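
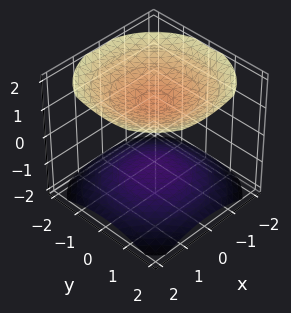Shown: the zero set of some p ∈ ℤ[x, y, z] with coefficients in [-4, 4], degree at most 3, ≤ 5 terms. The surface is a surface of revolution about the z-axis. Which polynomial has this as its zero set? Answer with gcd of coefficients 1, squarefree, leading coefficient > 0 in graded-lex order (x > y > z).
(a) The picture has 2 separate pieces.
(b) deg p = 2.
(c) Symmetry: every cross-section ⟂ z is a circle, so x, y appear only via x² + y².
(d) Checking where it meets the axes: no y-intercept at any integer in the box; it misses every integer gridline on the x-axis.
(e) Solving for integer coefficients yields p as stated.

x^2 + y^2 - 2*z^2 + 3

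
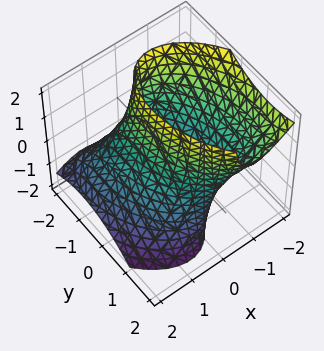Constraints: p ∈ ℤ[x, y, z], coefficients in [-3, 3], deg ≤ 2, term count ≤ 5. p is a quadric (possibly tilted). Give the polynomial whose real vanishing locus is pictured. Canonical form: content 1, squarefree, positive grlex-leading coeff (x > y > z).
First, deg p = 2. A generic line meets the surface in up to 2 points.
Next, checking where it meets the axes: among the integer gridlines, it crosses the x-axis at x ∈ {-1, 1}; no z-intercept at any integer in the box.
Finally, the integer polynomial consistent with all of this is the stated p.

2*x^2 + x*y + 2*x*z + y^2 - 2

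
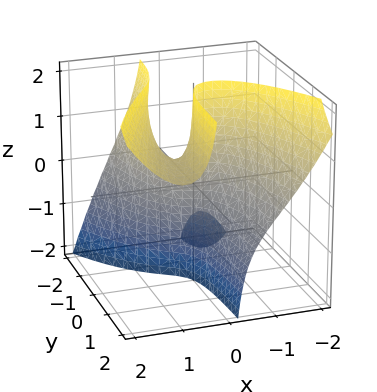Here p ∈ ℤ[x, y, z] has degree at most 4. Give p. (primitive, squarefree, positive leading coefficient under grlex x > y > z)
3*x^3 - 3*x*y*z - 2*x*z + 2*y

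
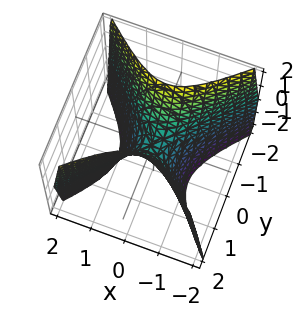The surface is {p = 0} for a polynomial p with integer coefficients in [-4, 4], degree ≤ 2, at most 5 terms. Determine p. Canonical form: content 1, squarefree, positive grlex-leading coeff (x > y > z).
First, deg p = 2. A hyperbolic paraboloid; a quadric.
Then, symmetries: the x ↦ −x reflection is a symmetry, so x appears only in even powers; it's symmetric under y → −y, forcing even powers of y.
Next, observable constraints: it meets the z-axis at z = 0 (among the integer gridlines); one y-axis crossing is at y = 0; one x-axis crossing is at x = 0.
Finally, the integer polynomial consistent with all of this is the stated p.

2*x^2 - 2*y^2 + z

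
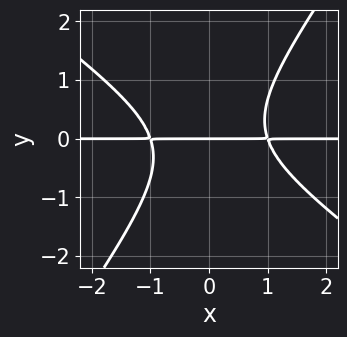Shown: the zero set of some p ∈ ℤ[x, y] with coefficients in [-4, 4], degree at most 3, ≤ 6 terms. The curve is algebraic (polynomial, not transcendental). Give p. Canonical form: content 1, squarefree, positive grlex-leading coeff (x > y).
(a) Degree: a generic line meets the curve in up to 3 points, so deg p = 3.
(b) Observable constraints: every point of the x-axis in the box is on the curve; one y-axis crossing is at y = 0.
(c) Fitting integer coefficients to these (and the overall shape) gives p.

3*x^2*y + 2*x*y^2 - 3*y^3 - 3*y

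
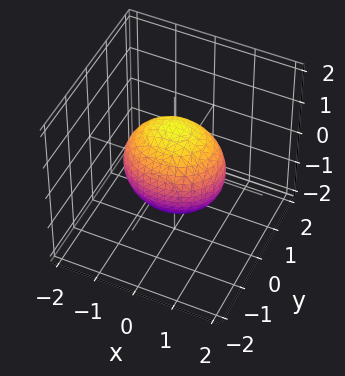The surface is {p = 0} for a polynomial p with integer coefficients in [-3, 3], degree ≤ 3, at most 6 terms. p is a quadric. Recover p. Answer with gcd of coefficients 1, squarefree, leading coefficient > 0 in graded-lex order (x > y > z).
2*x^2 + 3*y^2 + 2*z^2 - 3

(a) Degree: a closed, bounded, convex surface; a quadric, so deg p = 2.
(b) Symmetries: mirror symmetry y ↦ −y ⇒ only even powers of y; mirror symmetry x ↦ −x ⇒ only even powers of x; it's symmetric under z → −z, forcing even powers of z.
(c) Checking where it meets the axes: among the integer gridlines, it crosses the y-axis at y ∈ {-1, 1}.
(d) Together with the visible shape, these determine p as stated.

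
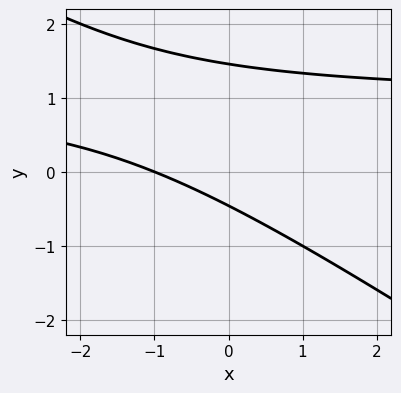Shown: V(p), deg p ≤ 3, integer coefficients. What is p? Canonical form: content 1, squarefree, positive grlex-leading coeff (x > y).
2*x*y + 3*y^2 - 2*x - 3*y - 2

First, degree: the shape is more complex than any degree-1 curve, so deg p = 2.
Next, observable constraints: it meets the x-axis at x = -1 (among the integer gridlines).
Finally, together with the visible shape, these determine p as stated.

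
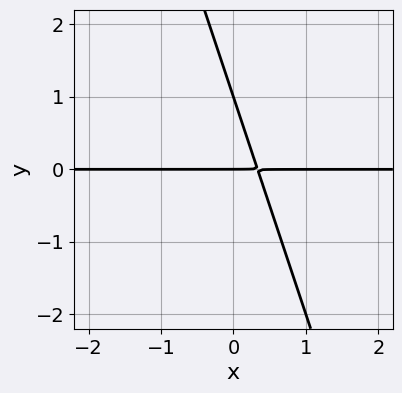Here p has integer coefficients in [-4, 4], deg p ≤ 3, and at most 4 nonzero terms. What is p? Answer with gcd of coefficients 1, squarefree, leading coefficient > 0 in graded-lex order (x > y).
3*x*y + y^2 - y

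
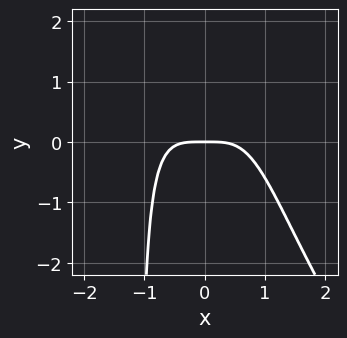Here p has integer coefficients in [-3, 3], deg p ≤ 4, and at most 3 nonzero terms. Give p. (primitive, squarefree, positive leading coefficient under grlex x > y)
(a) Degree: no degree-3 curve has this shape, so deg p = 4.
(b) From the visible intercepts: it crosses the y-axis at the gridline y = 0; it crosses the x-axis at the gridline x = 0.
(c) Putting this together gives p.

3*x^4 + 2*x^3*y + 3*y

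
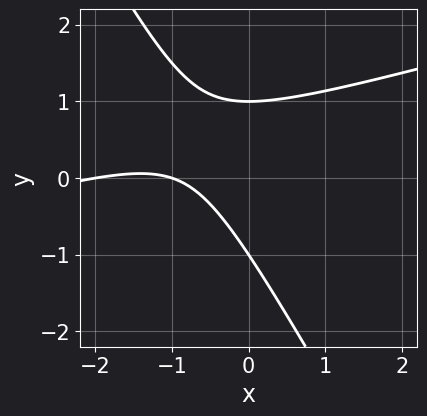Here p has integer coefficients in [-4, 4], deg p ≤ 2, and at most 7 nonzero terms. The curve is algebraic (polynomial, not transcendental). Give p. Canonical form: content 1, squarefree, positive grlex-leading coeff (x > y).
(a) Degree: a generic line meets the curve in up to 2 points, so deg p = 2.
(b) Against the integer gridlines: the x-axis gridline crossings are at x ∈ {-2, -1}; the y-axis gridline crossings are at y ∈ {-1, 1}.
(c) Fitting integer coefficients to these (and the overall shape) gives p.

x^2 - 3*x*y - 2*y^2 + 3*x + 2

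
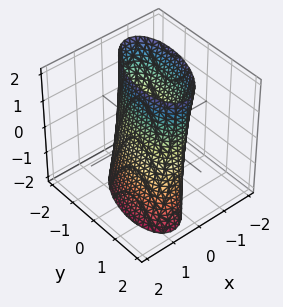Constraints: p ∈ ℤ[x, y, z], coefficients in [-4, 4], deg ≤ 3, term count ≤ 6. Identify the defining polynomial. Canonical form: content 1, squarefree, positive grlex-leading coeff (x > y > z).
3*x^2 - x*y + x*z + y^2 - 2

First, deg p = 2.
Next, observable constraints: no z-intercept at any integer in the box.
Finally, assembling these constraints gives the stated polynomial.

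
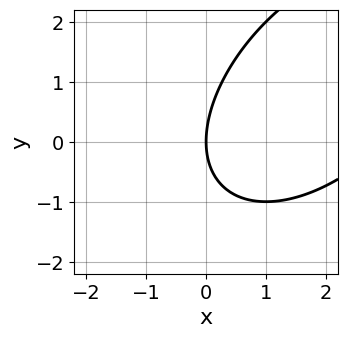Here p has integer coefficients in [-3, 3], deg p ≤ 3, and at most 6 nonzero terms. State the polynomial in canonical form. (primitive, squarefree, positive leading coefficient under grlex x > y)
x^2 - x*y + y^2 - 3*x

(a) The degree is 2 — the shape is more complex than any degree-1 curve.
(b) From the axis intercepts and sections: it meets the y-axis at y = 0 (among the integer gridlines); one x-axis crossing is at x = 0.
(c) Putting this together gives p.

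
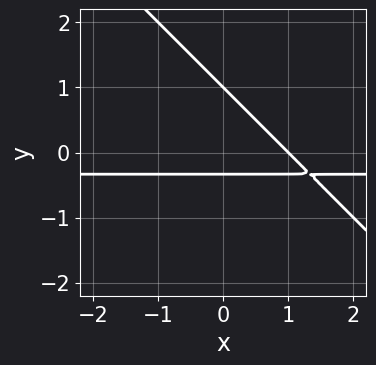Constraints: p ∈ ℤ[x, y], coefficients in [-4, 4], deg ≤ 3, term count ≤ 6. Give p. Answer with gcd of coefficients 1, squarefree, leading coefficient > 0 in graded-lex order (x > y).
3*x*y + 3*y^2 + x - 2*y - 1

Degree: no degree-1 curve has this shape, so deg p = 2.
From the axis intercepts and sections: one x-axis crossing is at x = 1; it crosses the y-axis at the gridline y = 1.
Together with the visible shape, these determine p as stated.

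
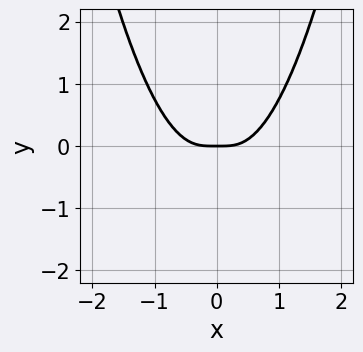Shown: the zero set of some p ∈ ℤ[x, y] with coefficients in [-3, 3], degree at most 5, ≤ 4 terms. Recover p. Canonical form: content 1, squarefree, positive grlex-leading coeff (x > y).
3*x^4 - 3*x^2*y - y

1. Degree: a generic line meets the curve in up to 4 points, so deg p = 4.
2. Symmetries: mirror symmetry x ↦ −x ⇒ only even powers of x.
3. Against the integer gridlines: one x-axis crossing is at x = 0; it crosses the y-axis at the gridline y = 0.
4. Putting this together gives p.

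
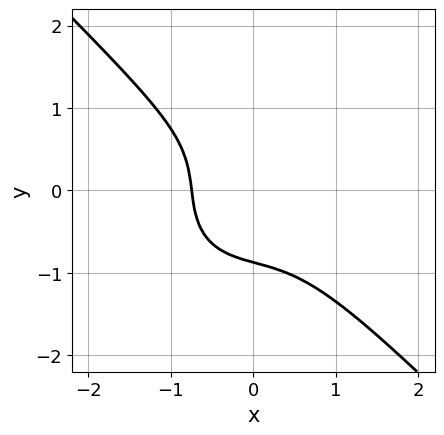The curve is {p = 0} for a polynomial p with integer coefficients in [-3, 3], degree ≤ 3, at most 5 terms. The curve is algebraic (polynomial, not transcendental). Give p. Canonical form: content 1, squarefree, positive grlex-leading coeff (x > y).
3*x^3 + 3*y^3 - x*y + x + 2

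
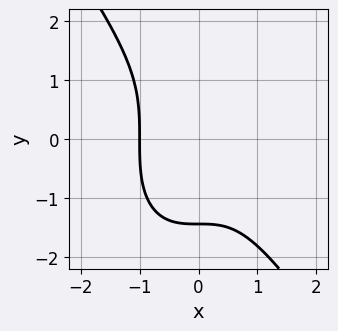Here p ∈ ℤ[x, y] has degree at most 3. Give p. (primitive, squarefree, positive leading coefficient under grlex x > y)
First, deg p = 3. No degree-2 curve has this shape.
Then, from the visible intercepts: it meets the x-axis at x = -1 (among the integer gridlines).
Finally, solving for integer coefficients yields p as stated.

3*x^3 + y^3 + 3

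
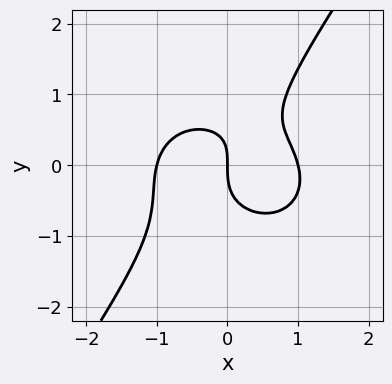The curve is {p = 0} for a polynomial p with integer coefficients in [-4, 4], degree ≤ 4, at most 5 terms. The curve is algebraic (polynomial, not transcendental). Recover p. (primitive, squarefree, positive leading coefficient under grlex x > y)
2*x^3 + 2*x*y^2 - 2*y^3 + x*y - 2*x

1. deg p = 3. A generic line meets the curve in up to 3 points.
2. Reading off the gridlines: it crosses the y-axis at the gridline y = 0; the x-axis gridline crossings are at x ∈ {-1, 0, 1}.
3. Matching integer coefficients to the picture gives p.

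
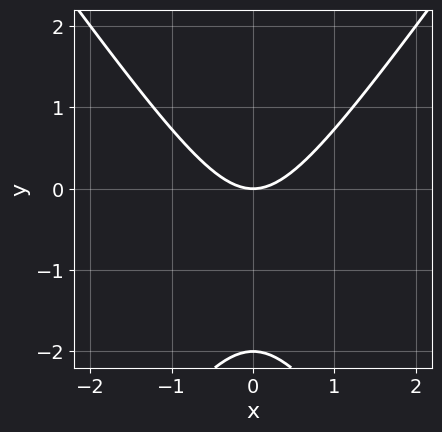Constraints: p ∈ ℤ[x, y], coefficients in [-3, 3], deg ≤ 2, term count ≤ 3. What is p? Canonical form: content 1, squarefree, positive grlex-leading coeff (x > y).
Degree: the shape is more complex than any degree-1 curve, so deg p = 2.
Symmetries: it's symmetric under x → −x, forcing even powers of x.
Reading off the gridlines: it crosses the x-axis at the gridline x = 0; among the integer gridlines, it crosses the y-axis at y ∈ {-2, 0}.
The integer polynomial consistent with all of this is the stated p.

2*x^2 - y^2 - 2*y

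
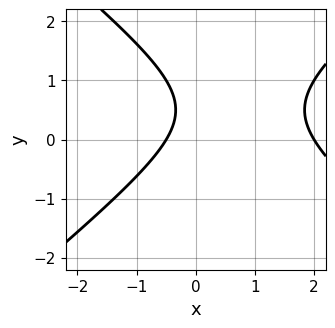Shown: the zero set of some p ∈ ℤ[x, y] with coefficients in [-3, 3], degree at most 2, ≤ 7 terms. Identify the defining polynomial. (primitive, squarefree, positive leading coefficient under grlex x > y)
2*x^2 - 3*y^2 - 3*x + 3*y - 2

First, deg p = 2. A generic line meets the curve in up to 2 points.
Next, observable constraints: it meets the x-axis at x = 2 (among the integer gridlines); the curve avoids every integer y-axis point in the box.
Finally, together with the visible shape, these determine p as stated.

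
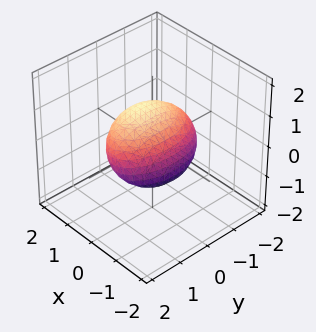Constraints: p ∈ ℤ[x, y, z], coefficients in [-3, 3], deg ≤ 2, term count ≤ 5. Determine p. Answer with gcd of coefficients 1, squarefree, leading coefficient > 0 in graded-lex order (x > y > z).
The degree is 2 — the shape is more complex than any degree-1 surface.
Solving for integer coefficients yields p as stated.

3*x^2 - 3*x*z + y^2 + 3*z^2 - 2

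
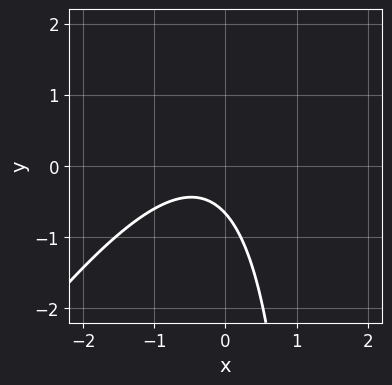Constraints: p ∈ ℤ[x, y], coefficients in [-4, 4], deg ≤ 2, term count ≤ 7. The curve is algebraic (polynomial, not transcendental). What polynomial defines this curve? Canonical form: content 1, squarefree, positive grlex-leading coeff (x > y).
3*x^2 - 2*x*y + 2*x + 3*y + 2

First, the degree is 2 — the shape is more complex than any degree-1 curve.
Then, checking where it meets the axes: no x-intercept at any integer in the box.
Finally, assembling these constraints gives the stated polynomial.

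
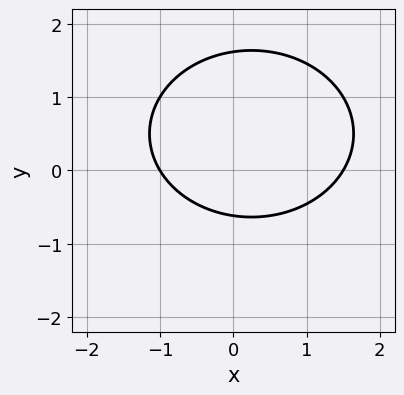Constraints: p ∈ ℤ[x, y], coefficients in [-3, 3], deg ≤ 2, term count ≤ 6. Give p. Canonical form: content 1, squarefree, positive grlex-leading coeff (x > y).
1. deg p = 2.
2. Observable constraints: it crosses the x-axis at the gridline x = -1.
3. Matching integer coefficients to the picture gives p.

2*x^2 + 3*y^2 - x - 3*y - 3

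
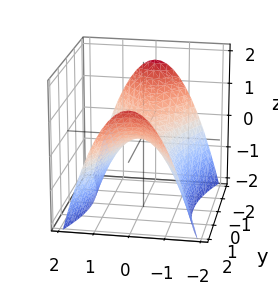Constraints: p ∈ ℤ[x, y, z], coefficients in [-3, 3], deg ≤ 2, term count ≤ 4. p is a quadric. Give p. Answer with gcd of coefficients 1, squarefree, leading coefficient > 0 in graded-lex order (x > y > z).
Degree: a saddle surface; a quadric, so deg p = 2.
Symmetries: the x ↦ −x reflection is a symmetry, so x appears only in even powers; the y ↦ −y reflection is a symmetry, so y appears only in even powers.
From the visible intercepts: it crosses the z-axis at the gridline z = 0; one y-axis crossing is at y = 0; it crosses the x-axis at the gridline x = 0.
Assembling these constraints gives the stated polynomial.

3*x^2 - y^2 + 3*z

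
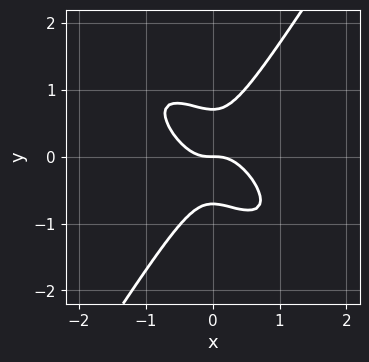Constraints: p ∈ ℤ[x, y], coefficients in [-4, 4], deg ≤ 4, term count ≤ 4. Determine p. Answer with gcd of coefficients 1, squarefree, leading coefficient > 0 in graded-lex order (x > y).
First, deg p = 3. A generic line meets the curve in up to 3 points.
Next, from the axis intercepts and sections: it crosses the y-axis at the gridline y = 0; it meets the x-axis at x = 0 (among the integer gridlines).
Finally, putting this together gives p.

3*x^3 + 3*x^2*y - 2*y^3 + y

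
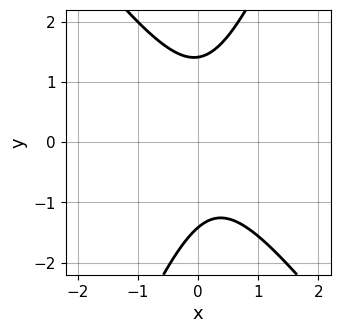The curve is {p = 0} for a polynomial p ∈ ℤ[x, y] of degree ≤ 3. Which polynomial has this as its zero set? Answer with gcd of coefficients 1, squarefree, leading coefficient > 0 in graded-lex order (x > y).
First, deg p = 2.
Next, from the visible intercepts: no x-intercept at any integer in the box.
Finally, matching integer coefficients to the picture gives p.

3*x^2 + x*y - y^2 - x + 2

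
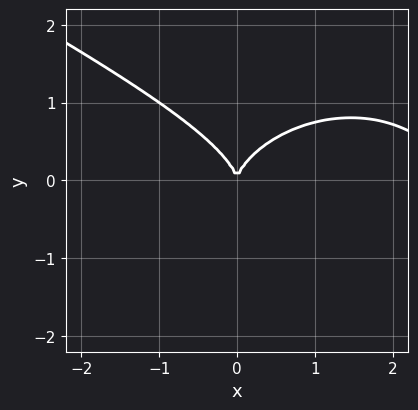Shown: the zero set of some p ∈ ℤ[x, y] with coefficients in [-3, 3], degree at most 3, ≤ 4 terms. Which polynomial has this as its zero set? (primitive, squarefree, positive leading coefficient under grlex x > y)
x^3 + x^2*y + 3*y^3 - 3*x^2

(a) deg p = 3. The shape is more complex than any degree-2 curve.
(b) Reading off the gridlines: it meets the x-axis at x = 0 (among the integer gridlines); it meets the y-axis at y = 0 (among the integer gridlines).
(c) These observations pin down the coefficients.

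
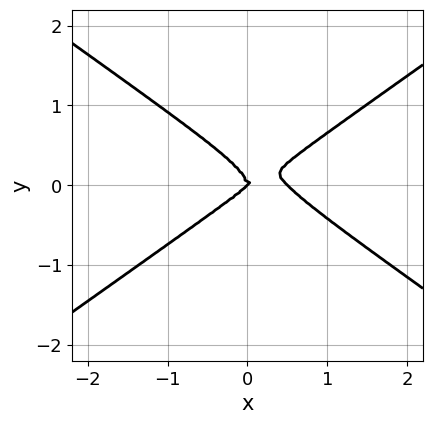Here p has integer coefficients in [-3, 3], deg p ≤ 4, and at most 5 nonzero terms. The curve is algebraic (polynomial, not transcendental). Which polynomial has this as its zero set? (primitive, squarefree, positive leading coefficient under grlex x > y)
The degree is 4 — no degree-3 curve has this shape.
From the visible intercepts: it meets the y-axis at y = 0 (among the integer gridlines); it crosses the x-axis at the gridline x = 0.
Putting this together gives p.

2*x^4 - 3*x^2*y^2 - 2*y^4 - x^3 + x^2*y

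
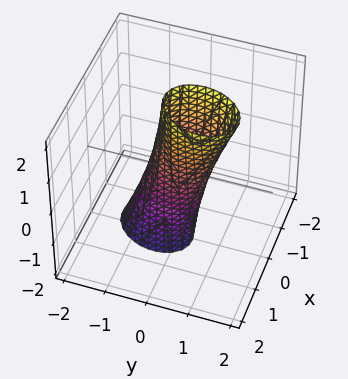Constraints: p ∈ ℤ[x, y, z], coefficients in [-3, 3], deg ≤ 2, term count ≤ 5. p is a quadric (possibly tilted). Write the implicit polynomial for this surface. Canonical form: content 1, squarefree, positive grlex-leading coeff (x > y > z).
First, deg p = 2.
Next, reading off the gridlines: the surface avoids every integer z-axis point in the box.
Finally, matching integer coefficients to the picture gives p.

3*x^2 - x*y + 2*y^2 - y*z - 1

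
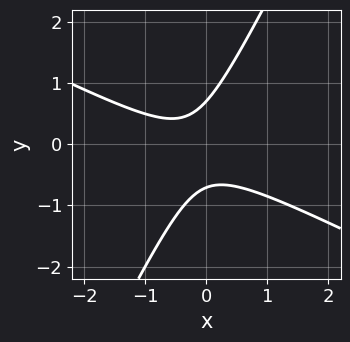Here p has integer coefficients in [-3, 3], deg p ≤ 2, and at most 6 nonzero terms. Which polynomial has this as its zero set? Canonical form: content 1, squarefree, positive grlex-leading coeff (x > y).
2*x^2 + 3*x*y - 2*y^2 + x + 1

The degree is 2 — a generic line meets the curve in up to 2 points.
Against the integer gridlines: no x-intercept at any integer in the box.
Together with the visible shape, these determine p as stated.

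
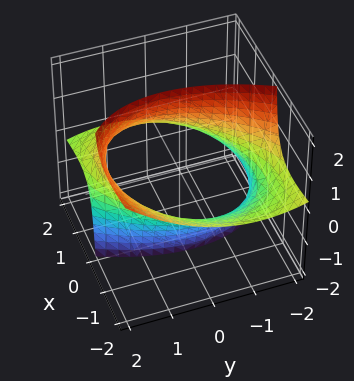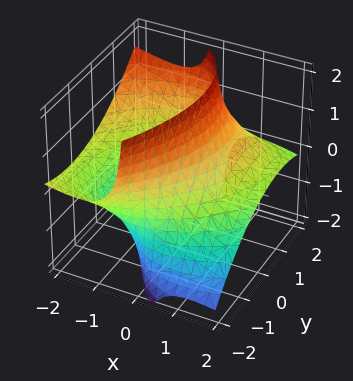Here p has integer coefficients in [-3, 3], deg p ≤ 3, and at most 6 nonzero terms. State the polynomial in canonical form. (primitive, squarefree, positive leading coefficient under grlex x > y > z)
1. The degree is 2 — the shape is more complex than any degree-1 surface.
2. Against the integer gridlines: it misses every integer gridline on the z-axis.
3. Assembling these constraints gives the stated polynomial.

x^2 - x*y + 3*x*z + y^2 - 3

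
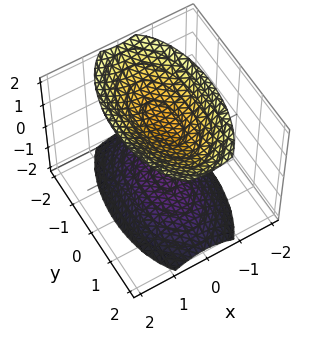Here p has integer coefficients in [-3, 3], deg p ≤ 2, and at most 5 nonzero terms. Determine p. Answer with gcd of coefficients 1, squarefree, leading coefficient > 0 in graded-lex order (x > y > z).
First, there are 2 components. They look like related sheets of one shape, so recover p as a whole.
Next, the degree is 2 — two sheets facing apart; a quadric.
Next, symmetries: mirror symmetry x ↦ −x ⇒ only even powers of x; the z ↦ −z reflection is a symmetry, so z appears only in even powers; the y ↦ −y reflection is a symmetry, so y appears only in even powers.
Next, reading off the gridlines: it misses every integer gridline on the y-axis; the surface avoids every integer x-axis point in the box.
Finally, solving for integer coefficients yields p as stated.

3*x^2 + y^2 - 2*z^2 + 3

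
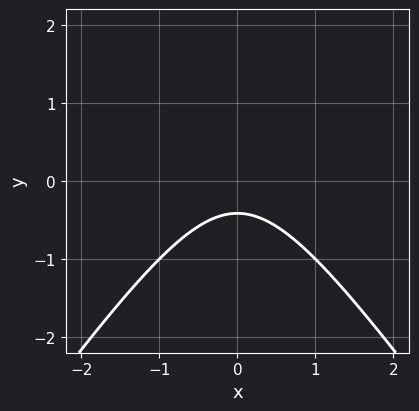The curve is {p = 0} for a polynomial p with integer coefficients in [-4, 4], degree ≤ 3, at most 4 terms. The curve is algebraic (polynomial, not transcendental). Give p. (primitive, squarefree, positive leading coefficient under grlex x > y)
1. Degree: a generic line meets the curve in up to 2 points, so deg p = 2.
2. Symmetries: it's symmetric under x → −x, forcing even powers of x.
3. Observable constraints: no x-intercept at any integer in the box.
4. Solving for integer coefficients yields p as stated.

2*x^2 - y^2 + 2*y + 1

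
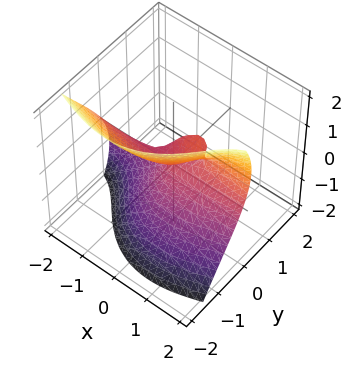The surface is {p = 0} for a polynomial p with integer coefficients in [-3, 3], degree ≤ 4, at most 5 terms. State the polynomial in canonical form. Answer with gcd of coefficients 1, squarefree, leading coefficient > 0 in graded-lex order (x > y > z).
3*x^2*y + 2*y^3 - 3*x*z - 2*y^2 + 3*z^2

1. The degree is 3 — the shape is more complex than any degree-2 surface.
2. Observable constraints: among the integer gridlines, it crosses the y-axis at y ∈ {0, 1}; the visible x-axis segment lies entirely on the surface.
3. Putting this together gives p.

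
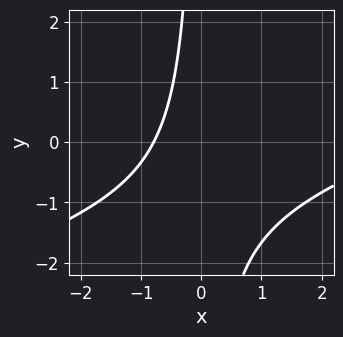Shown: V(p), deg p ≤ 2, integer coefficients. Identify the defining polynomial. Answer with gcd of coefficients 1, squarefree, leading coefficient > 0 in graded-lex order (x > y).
x^2 - 3*x*y - 3*x - 3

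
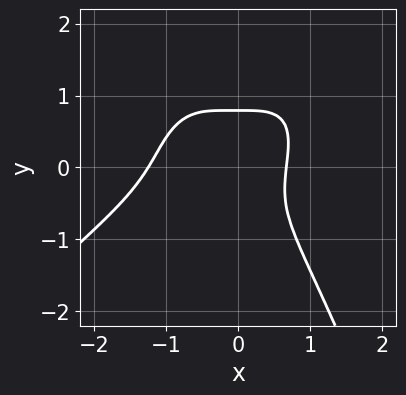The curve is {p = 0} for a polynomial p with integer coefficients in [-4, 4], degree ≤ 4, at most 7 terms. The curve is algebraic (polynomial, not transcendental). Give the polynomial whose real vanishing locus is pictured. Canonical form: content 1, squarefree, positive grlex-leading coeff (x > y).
(a) Degree: the shape is more complex than any degree-3 curve, so deg p = 4.
(b) Putting this together gives p.

2*x^4 - 2*x^3*y + 2*x^3 + 2*y^3 - 1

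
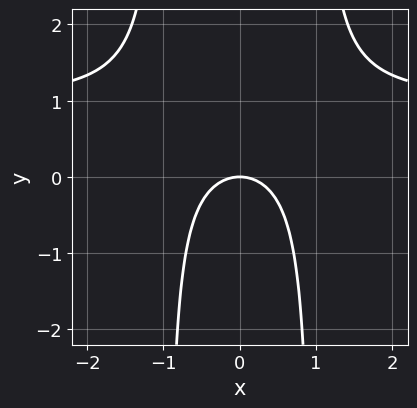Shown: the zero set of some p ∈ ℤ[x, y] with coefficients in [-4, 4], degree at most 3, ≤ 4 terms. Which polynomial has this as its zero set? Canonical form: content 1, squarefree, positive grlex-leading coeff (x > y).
(a) The degree is 3 — no degree-2 curve has this shape.
(b) Symmetries: mirror symmetry x ↦ −x ⇒ only even powers of x.
(c) Against the integer gridlines: one x-axis crossing is at x = 0; it meets the y-axis at y = 0 (among the integer gridlines).
(d) Solving for integer coefficients yields p as stated.

x^2*y - x^2 - y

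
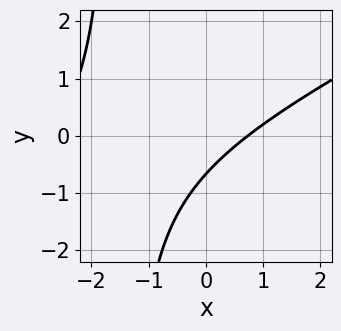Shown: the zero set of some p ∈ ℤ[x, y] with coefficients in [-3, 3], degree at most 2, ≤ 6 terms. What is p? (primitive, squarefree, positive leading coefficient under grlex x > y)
(a) deg p = 2. A generic line meets the curve in up to 2 points.
(b) Solving for integer coefficients yields p as stated.

x^2 - 2*x*y + 2*x - 3*y - 2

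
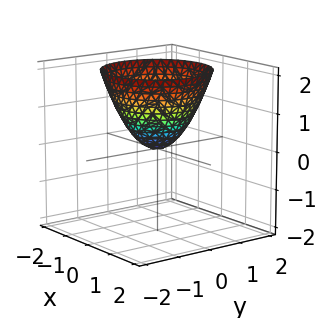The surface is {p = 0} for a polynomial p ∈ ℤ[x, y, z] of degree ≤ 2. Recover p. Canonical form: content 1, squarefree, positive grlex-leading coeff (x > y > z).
The degree is 2 — a paraboloid; a quadric.
By symmetry, the surface is invariant under rotation about z: p = q(x² + y², z).
From the visible intercepts: it crosses the z-axis at the gridline z = 0; one y-axis crossing is at y = 0.
Together with the visible shape, these determine p as stated.

x^2 + y^2 - z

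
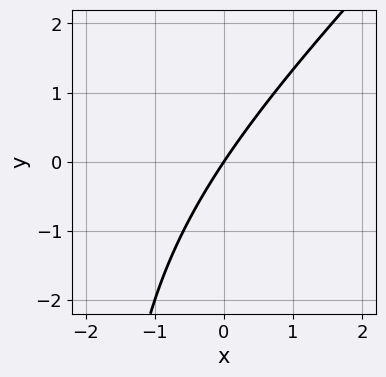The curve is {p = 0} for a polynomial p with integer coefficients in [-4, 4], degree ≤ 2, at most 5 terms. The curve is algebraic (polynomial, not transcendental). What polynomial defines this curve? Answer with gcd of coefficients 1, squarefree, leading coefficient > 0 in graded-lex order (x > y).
1. Degree: a generic line meets the curve in up to 2 points, so deg p = 2.
2. From the axis intercepts and sections: one y-axis crossing is at y = 0; one x-axis crossing is at x = 0.
3. The integer polynomial consistent with all of this is the stated p.

x^2 - x*y + 3*x - 2*y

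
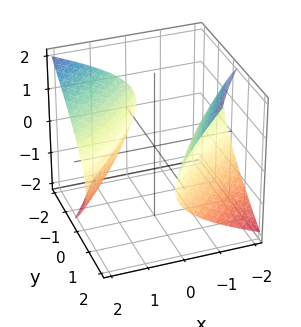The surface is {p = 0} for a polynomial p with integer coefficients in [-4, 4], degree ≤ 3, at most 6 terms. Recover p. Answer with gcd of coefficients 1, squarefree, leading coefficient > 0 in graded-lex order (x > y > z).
(a) I count 2 distinct pieces.
(b) Degree: no degree-1 surface has this shape, so deg p = 2.
(c) Checking where it meets the axes: no z-intercept at any integer in the box.
(d) Putting this together gives p.

x^2 - 3*x*y - 2*x*z + y^2 - 3*z^2 - 3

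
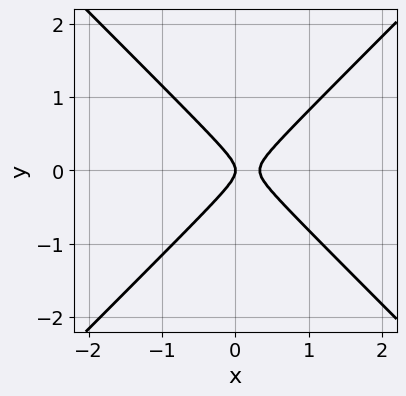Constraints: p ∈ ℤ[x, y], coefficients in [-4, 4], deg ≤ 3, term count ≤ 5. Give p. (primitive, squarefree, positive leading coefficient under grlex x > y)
(a) Degree: a generic line meets the curve in up to 2 points, so deg p = 2.
(b) Symmetries: mirror symmetry y ↦ −y ⇒ only even powers of y.
(c) Against the integer gridlines: it crosses the x-axis at the gridline x = 0; it crosses the y-axis at the gridline y = 0.
(d) These observations pin down the coefficients.

3*x^2 - 3*y^2 - x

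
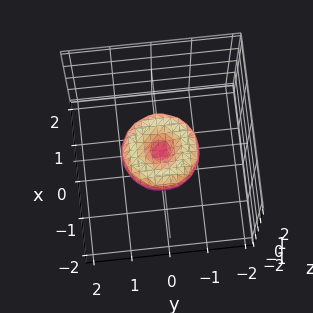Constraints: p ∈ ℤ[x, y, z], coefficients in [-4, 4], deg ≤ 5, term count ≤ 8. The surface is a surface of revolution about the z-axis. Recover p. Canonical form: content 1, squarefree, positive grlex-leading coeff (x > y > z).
2*x^4 + 4*x^2*y^2 + 2*y^4 - 2*x^2 - 2*y^2 + 3*z^2

Degree: no degree-3 surface has this shape, so deg p = 4.
Symmetries: every cross-section ⟂ z is a circle, so x, y appear only via x² + y².
Reading off the gridlines: the x-axis gridline crossings are at x ∈ {-1, 0, 1}; one z-axis crossing is at z = 0.
Assembling these constraints gives the stated polynomial.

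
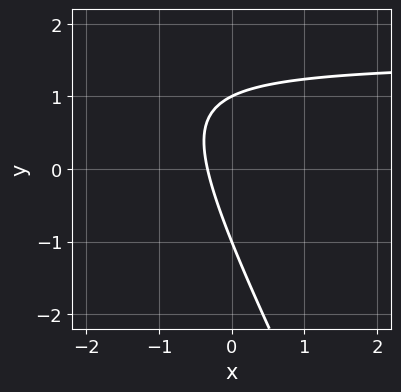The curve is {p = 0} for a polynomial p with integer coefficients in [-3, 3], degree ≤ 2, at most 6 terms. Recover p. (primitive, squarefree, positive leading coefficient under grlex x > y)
1. Degree: a generic line meets the curve in up to 2 points, so deg p = 2.
2. Reading off the gridlines: among the integer gridlines, it crosses the y-axis at y ∈ {-1, 1}.
3. Putting this together gives p.

2*x*y + y^2 - 3*x - 1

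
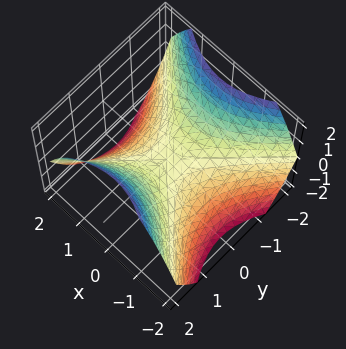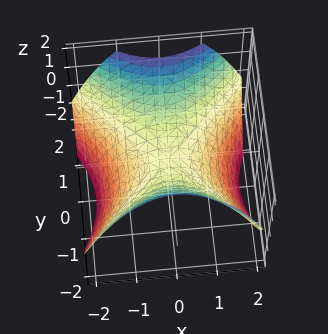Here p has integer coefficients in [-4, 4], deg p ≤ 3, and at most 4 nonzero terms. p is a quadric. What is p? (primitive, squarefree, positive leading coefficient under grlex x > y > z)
1. The degree is 2 — a hyperbolic paraboloid; a quadric.
2. Symmetries: it's symmetric under x → −x, forcing even powers of x; the y ↦ −y reflection is a symmetry, so y appears only in even powers.
3. Reading off the gridlines: one x-axis crossing is at x = 0; it meets the z-axis at z = 0 (among the integer gridlines); it crosses the y-axis at the gridline y = 0.
4. Solving for integer coefficients yields p as stated.

2*x^2 - 2*y^2 + 3*z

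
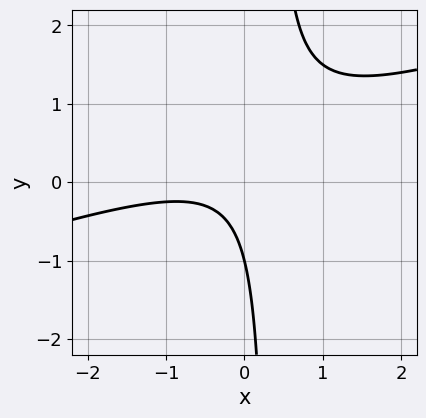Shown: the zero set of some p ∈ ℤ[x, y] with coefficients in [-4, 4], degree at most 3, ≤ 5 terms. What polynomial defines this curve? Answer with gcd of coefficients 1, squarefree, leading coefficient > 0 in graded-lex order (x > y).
Degree: no degree-1 curve has this shape, so deg p = 2.
Observable constraints: one y-axis crossing is at y = -1; it misses every integer gridline on the x-axis.
Fitting integer coefficients to these (and the overall shape) gives p.

x^2 - 3*x*y + x + y + 1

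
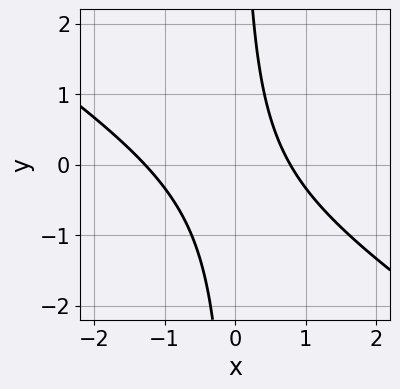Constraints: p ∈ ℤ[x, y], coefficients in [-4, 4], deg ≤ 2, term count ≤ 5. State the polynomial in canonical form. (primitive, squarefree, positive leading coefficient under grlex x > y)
2*x^2 + 3*x*y + x - 2

First, the degree is 2 — a generic line meets the curve in up to 2 points.
Then, from the axis intercepts and sections: it misses every integer gridline on the y-axis.
Finally, the integer polynomial consistent with all of this is the stated p.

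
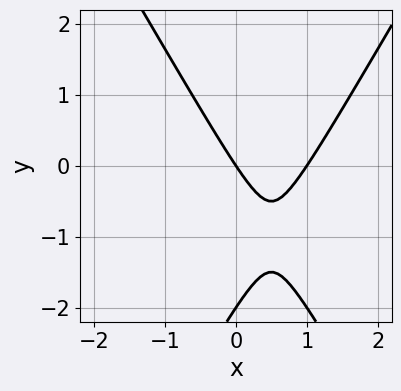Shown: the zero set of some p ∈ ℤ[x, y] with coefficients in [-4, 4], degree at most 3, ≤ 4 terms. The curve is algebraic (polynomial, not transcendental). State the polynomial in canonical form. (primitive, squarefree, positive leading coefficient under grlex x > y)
deg p = 2.
From the visible intercepts: among the integer gridlines, it crosses the y-axis at y ∈ {-2, 0}; the x-axis gridline crossings are at x ∈ {0, 1}.
These observations pin down the coefficients.

3*x^2 - y^2 - 3*x - 2*y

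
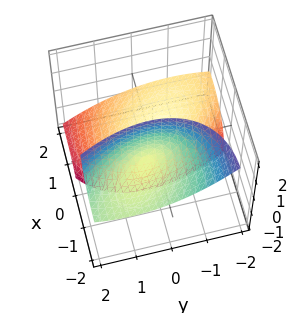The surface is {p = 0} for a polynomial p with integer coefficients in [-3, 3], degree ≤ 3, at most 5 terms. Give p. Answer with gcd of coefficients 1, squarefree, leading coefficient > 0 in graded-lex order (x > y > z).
x^2 + x*y + 3*x*z + y^2 + z

(a) There are 2 components. They look like related sheets of one shape, so recover p as a whole.
(b) Degree: a generic line meets the surface in up to 2 points, so deg p = 2.
(c) Checking where it meets the axes: it crosses the x-axis at the gridline x = 0; it meets the z-axis at z = 0 (among the integer gridlines); it meets the y-axis at y = 0 (among the integer gridlines).
(d) Matching integer coefficients to the picture gives p.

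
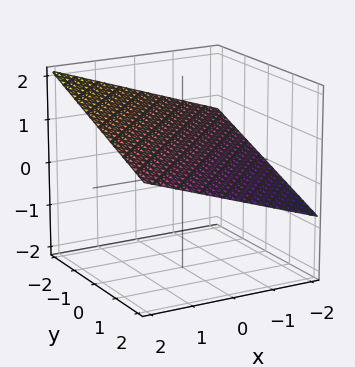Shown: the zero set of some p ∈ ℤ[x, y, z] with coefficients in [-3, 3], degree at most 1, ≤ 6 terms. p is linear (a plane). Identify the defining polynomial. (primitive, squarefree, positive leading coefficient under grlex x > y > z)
First, deg p = 1.
Next, from the axis intercepts and sections: it crosses the y-axis at the gridline y = 2; it meets the x-axis at x = -2 (among the integer gridlines).
Finally, fitting integer coefficients to these (and the overall shape) gives p.

x - y - 3*z + 2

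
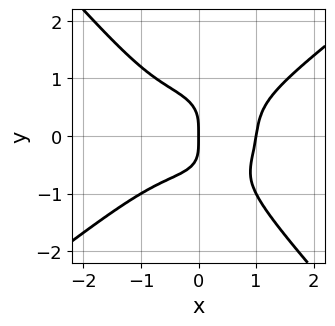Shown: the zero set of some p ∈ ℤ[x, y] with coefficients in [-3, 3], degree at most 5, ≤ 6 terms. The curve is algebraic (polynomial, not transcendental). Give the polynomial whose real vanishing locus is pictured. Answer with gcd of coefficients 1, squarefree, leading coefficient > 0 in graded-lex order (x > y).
(a) Degree: no degree-3 curve has this shape, so deg p = 4.
(b) Against the integer gridlines: the x-axis gridline crossings are at x ∈ {0, 1}; it crosses the y-axis at the gridline y = 0.
(c) These observations pin down the coefficients.

2*x^4 - 2*x*y^3 - 3*y^4 - x^2*y - 2*x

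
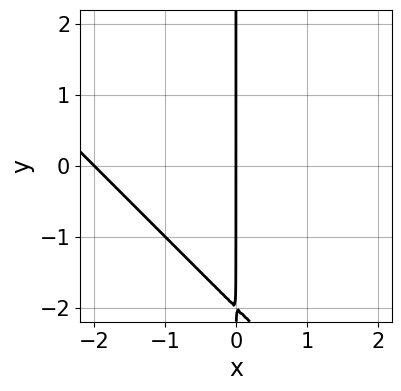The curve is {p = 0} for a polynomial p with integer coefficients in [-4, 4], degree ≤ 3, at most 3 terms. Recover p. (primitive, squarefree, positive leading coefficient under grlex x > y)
x^2 + x*y + 2*x

(a) deg p = 2. The shape is more complex than any degree-1 curve.
(b) Checking where it meets the axes: every point of the y-axis in the box is on the curve; among the integer gridlines, it crosses the x-axis at x ∈ {-2, 0}.
(c) These observations pin down the coefficients.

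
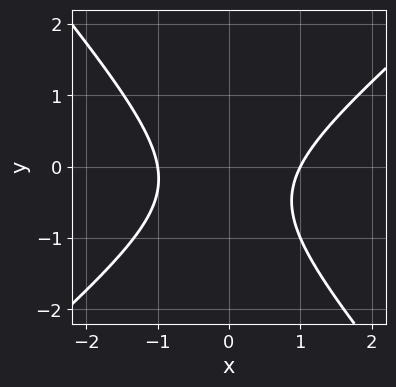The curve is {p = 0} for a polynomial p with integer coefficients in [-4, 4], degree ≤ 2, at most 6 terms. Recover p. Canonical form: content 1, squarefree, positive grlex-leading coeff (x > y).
3*x^2 - x*y - 3*y^2 - 2*y - 3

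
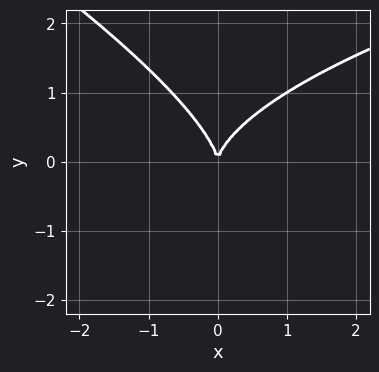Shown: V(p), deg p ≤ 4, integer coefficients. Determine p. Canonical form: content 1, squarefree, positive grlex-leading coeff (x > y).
1. The degree is 3 — a generic line meets the curve in up to 3 points.
2. Against the integer gridlines: it meets the y-axis at y = 0 (among the integer gridlines); it meets the x-axis at x = 0 (among the integer gridlines).
3. Solving for integer coefficients yields p as stated.

x*y^2 + 2*y^3 - 3*x^2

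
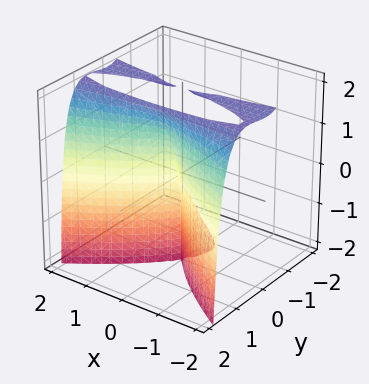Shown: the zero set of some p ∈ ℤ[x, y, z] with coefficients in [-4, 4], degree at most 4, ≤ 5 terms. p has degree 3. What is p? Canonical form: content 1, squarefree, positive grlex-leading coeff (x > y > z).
x^2*z + 2*y^3 - y^2*z - 2*x^2

First, I count 2 distinct pieces. They look like related sheets of one shape, so recover p as a whole.
Next, the degree is 3 — a generic line meets the surface in up to 3 points.
Then, against the integer gridlines: every point of the z-axis in the box is on the surface; it crosses the y-axis at the gridline y = 0; it crosses the x-axis at the gridline x = 0.
Finally, the integer polynomial consistent with all of this is the stated p.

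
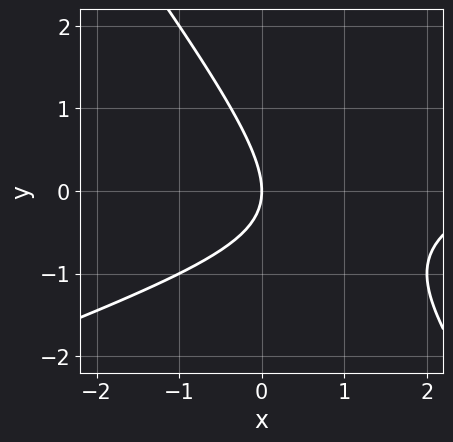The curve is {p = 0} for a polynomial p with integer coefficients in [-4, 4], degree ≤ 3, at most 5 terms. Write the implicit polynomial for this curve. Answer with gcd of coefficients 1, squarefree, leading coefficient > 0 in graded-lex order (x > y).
x^2 - 2*x*y - 2*y^2 - 3*x

(a) deg p = 2. A generic line meets the curve in up to 2 points.
(b) Checking where it meets the axes: one y-axis crossing is at y = 0; it crosses the x-axis at the gridline x = 0.
(c) The integer polynomial consistent with all of this is the stated p.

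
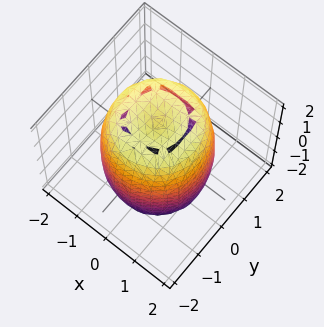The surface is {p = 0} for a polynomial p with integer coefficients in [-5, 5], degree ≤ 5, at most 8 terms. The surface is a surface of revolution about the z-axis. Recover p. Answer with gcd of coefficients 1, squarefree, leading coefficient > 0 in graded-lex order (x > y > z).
2*x^4 + 4*x^2*y^2 + 2*y^4 - 3*x^2 - 3*y^2 + z^2 - 3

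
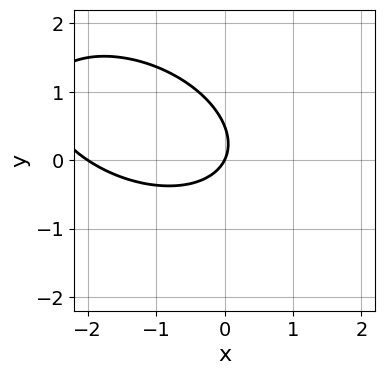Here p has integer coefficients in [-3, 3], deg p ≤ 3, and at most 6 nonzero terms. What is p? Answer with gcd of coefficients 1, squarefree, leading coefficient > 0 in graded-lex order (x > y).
x^2 + x*y + 2*y^2 + 2*x - y

First, the degree is 2 — a generic line meets the curve in up to 2 points.
Next, against the integer gridlines: among the integer gridlines, it crosses the x-axis at x ∈ {-2, 0}; it crosses the y-axis at the gridline y = 0.
Finally, together with the visible shape, these determine p as stated.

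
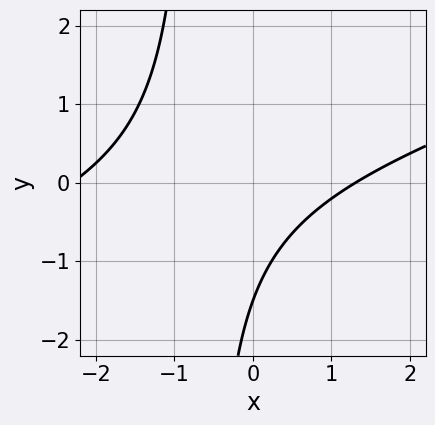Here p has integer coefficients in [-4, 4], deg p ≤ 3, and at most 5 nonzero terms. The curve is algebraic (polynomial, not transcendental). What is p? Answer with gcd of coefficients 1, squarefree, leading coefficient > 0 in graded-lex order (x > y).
x^2 - 3*x*y + x - 2*y - 3

1. The degree is 2 — a generic line meets the curve in up to 2 points.
2. Solving for integer coefficients yields p as stated.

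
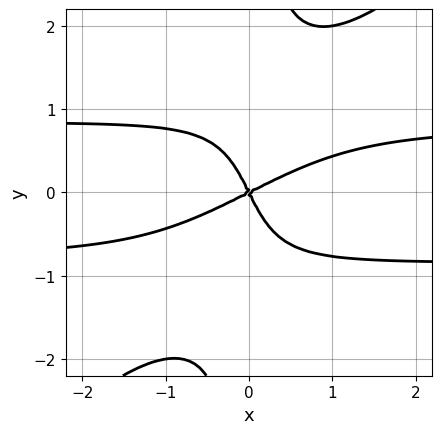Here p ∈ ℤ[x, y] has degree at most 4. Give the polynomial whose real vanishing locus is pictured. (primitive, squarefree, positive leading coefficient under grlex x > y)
3*x^2*y^2 - 3*x*y^3 - 2*x^2 + 3*x*y + 2*y^2

(a) The degree is 4 — the shape is more complex than any degree-3 curve.
(b) Against the integer gridlines: it meets the y-axis at y = 0 (among the integer gridlines); it meets the x-axis at x = 0 (among the integer gridlines).
(c) Fitting integer coefficients to these (and the overall shape) gives p.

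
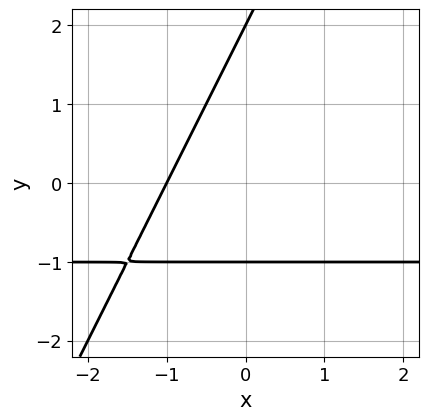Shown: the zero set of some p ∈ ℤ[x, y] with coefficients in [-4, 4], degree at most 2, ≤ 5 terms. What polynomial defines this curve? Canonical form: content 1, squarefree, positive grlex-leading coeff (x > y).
1. Degree: the shape is more complex than any degree-1 curve, so deg p = 2.
2. From the axis intercepts and sections: one x-axis crossing is at x = -1; among the integer gridlines, it crosses the y-axis at y ∈ {-1, 2}.
3. Together with the visible shape, these determine p as stated.

2*x*y - y^2 + 2*x + y + 2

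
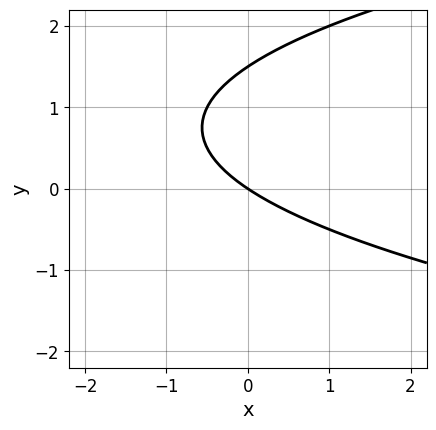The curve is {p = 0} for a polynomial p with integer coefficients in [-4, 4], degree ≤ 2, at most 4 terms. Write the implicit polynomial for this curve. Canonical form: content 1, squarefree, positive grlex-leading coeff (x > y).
1. The degree is 2 — a generic line meets the curve in up to 2 points.
2. From the axis intercepts and sections: it meets the x-axis at x = 0 (among the integer gridlines); it meets the y-axis at y = 0 (among the integer gridlines).
3. These observations pin down the coefficients.

2*y^2 - 2*x - 3*y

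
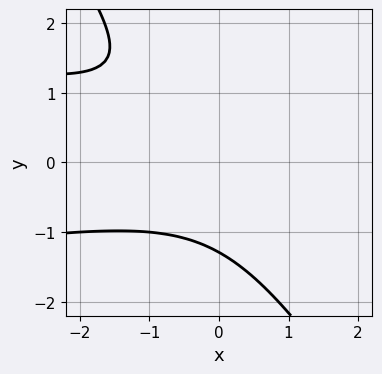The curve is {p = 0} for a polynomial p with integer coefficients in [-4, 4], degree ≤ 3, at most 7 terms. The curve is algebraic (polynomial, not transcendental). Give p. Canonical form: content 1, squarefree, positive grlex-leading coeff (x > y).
3*x*y^2 + 2*y^3 + x^2 - y + 3

(a) Degree: no degree-2 curve has this shape, so deg p = 3.
(b) Checking where it meets the axes: it misses every integer gridline on the x-axis.
(c) Fitting integer coefficients to these (and the overall shape) gives p.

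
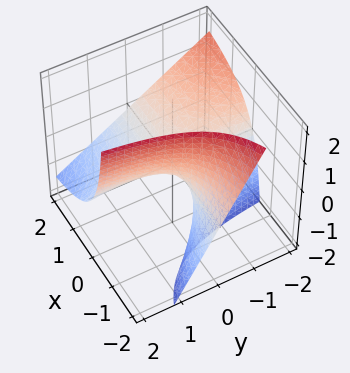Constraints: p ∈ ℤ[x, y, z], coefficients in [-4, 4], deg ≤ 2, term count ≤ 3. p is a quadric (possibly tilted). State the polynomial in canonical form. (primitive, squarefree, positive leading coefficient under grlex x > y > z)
x*y + x*z + z

1. The degree is 2 — the shape is more complex than any degree-1 surface.
2. Checking where it meets the axes: it meets the z-axis at z = 0 (among the integer gridlines); the visible y-axis segment lies entirely on the surface.
3. These observations pin down the coefficients. Check: (-2, 0, 0) on the x-axis lies on the surface, and p(-2, 0, 0) = 0. ✓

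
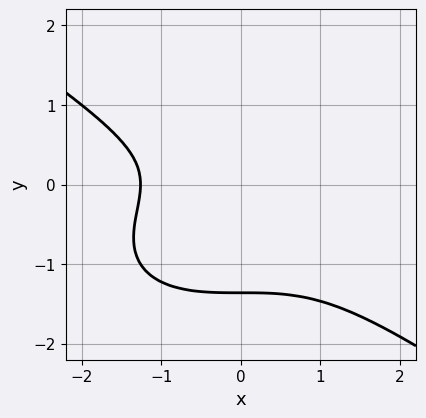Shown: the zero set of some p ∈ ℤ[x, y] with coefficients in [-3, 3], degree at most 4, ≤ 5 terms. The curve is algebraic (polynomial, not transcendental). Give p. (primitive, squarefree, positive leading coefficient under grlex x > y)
x^3 + 3*y^3 + 3*y^2 + 2

1. deg p = 3. The shape is more complex than any degree-2 curve.
2. Putting this together gives p.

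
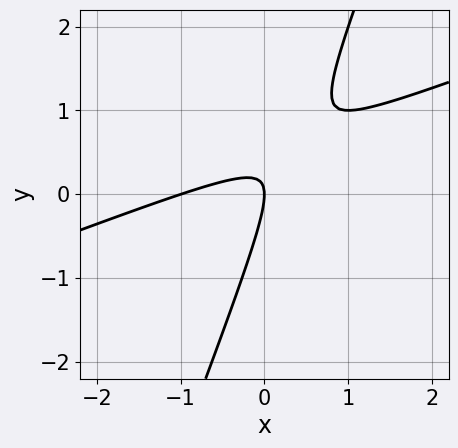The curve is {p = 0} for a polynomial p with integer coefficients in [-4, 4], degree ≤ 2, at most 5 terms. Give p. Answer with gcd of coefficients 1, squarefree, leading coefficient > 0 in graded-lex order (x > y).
(a) Degree: a generic line meets the curve in up to 2 points, so deg p = 2.
(b) Observable constraints: the x-axis gridline crossings are at x ∈ {-1, 0}; it crosses the y-axis at the gridline y = 0.
(c) Together with the visible shape, these determine p as stated.

x^2 - 3*x*y + y^2 + x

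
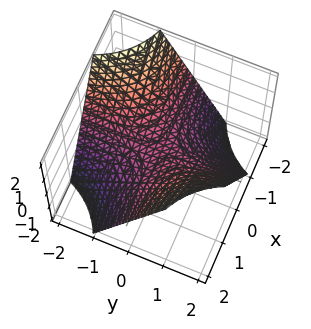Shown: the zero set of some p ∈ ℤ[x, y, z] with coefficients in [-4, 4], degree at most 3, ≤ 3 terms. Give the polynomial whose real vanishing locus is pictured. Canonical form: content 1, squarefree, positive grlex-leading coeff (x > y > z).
x*y - z

The degree is 2 — a saddle surface; a quadric.
From the visible intercepts: every point of the y-axis in the box is on the surface; the visible x-axis segment lies entirely on the surface; it crosses the z-axis at the gridline z = 0.
Fitting integer coefficients to these (and the overall shape) gives p.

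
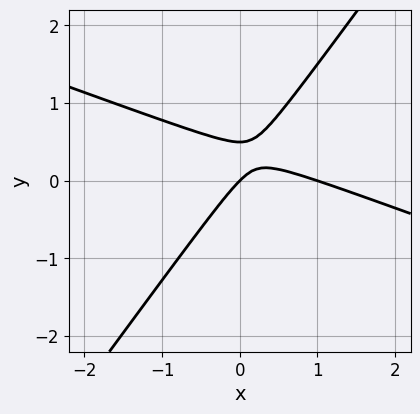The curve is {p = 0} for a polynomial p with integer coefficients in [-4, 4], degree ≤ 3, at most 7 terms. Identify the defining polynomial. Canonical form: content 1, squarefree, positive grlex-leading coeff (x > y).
x^2 + 2*x*y - 2*y^2 - x + y

Degree: the shape is more complex than any degree-1 curve, so deg p = 2.
Against the integer gridlines: among the integer gridlines, it crosses the x-axis at x ∈ {0, 1}; it meets the y-axis at y = 0 (among the integer gridlines).
These observations pin down the coefficients.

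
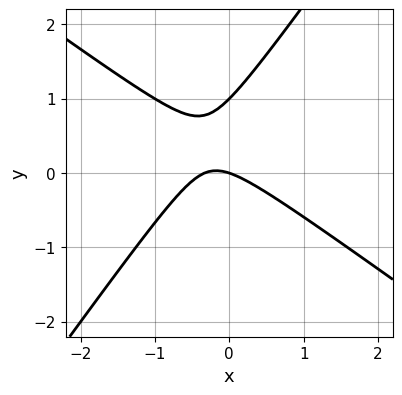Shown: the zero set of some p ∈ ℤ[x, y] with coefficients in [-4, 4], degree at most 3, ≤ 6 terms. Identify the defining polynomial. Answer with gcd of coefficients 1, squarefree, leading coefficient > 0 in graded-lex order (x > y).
3*x^2 + 2*x*y - 3*y^2 + x + 3*y

First, degree: no degree-1 curve has this shape, so deg p = 2.
Next, from the axis intercepts and sections: it crosses the x-axis at the gridline x = 0; among the integer gridlines, it crosses the y-axis at y ∈ {0, 1}.
Finally, solving for integer coefficients yields p as stated.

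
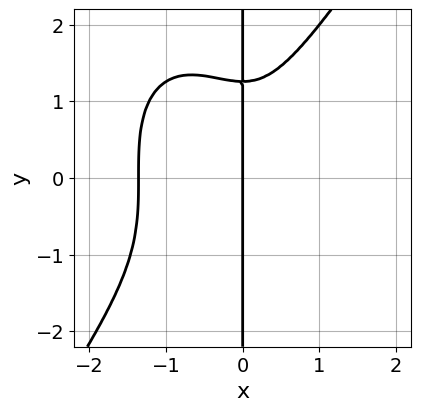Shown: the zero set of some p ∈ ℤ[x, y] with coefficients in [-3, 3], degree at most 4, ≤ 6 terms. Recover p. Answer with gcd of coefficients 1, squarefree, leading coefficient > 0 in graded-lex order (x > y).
(a) Degree: the shape is more complex than any degree-3 curve, so deg p = 4.
(b) From the axis intercepts and sections: the visible y-axis segment lies entirely on the curve; it crosses the x-axis at the gridline x = 0.
(c) These observations pin down the coefficients.

3*x^4 - x*y^3 + 3*x^3 + 2*x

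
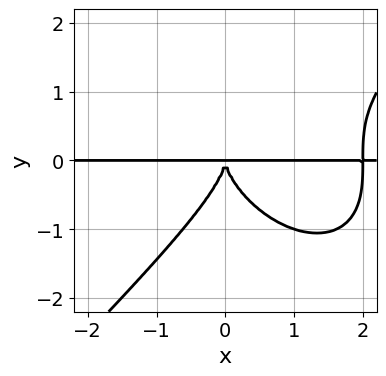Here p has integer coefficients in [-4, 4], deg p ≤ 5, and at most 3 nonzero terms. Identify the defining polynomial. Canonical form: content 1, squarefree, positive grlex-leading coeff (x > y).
x^3*y - y^4 - 2*x^2*y

First, degree: a generic line meets the curve in up to 4 points, so deg p = 4.
Then, against the integer gridlines: the visible x-axis segment lies entirely on the curve.
Finally, together with the visible shape, these determine p as stated.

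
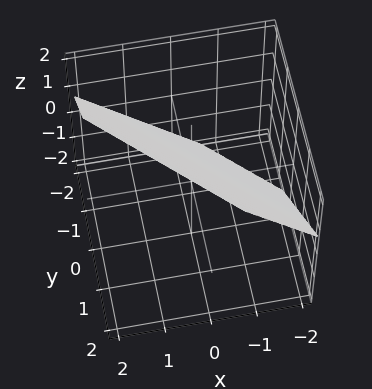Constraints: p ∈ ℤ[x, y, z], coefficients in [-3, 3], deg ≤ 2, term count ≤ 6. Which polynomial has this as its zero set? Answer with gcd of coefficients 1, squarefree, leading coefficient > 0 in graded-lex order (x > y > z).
3*x + 3*y - 3*z + 2

First, degree: every cross-section is a straight line — this is a plane, so deg p = 1.
Finally, solving for integer coefficients yields p as stated.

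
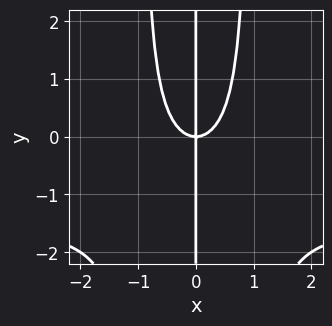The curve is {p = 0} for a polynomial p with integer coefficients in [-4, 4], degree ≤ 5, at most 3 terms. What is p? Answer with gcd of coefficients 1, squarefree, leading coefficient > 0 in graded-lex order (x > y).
2*x^3*y + 3*x^3 - 2*x*y

First, degree: a generic line meets the curve in up to 4 points, so deg p = 4.
Then, from the axis intercepts and sections: it meets the x-axis at x = 0 (among the integer gridlines); every point of the y-axis in the box is on the curve.
Finally, together with the visible shape, these determine p as stated.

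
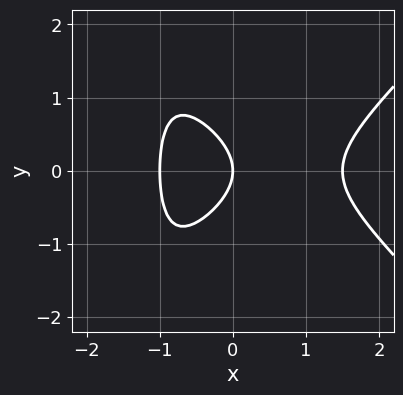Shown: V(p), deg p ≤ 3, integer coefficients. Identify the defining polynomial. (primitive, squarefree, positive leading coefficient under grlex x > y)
The degree is 3 — the shape is more complex than any degree-2 curve.
Symmetries: the y ↦ −y reflection is a symmetry, so y appears only in even powers.
From the visible intercepts: among the integer gridlines, it crosses the x-axis at x ∈ {-1, 0}; it meets the y-axis at y = 0 (among the integer gridlines).
These observations pin down the coefficients.

2*x^3 - 2*x*y^2 - x^2 - 3*y^2 - 3*x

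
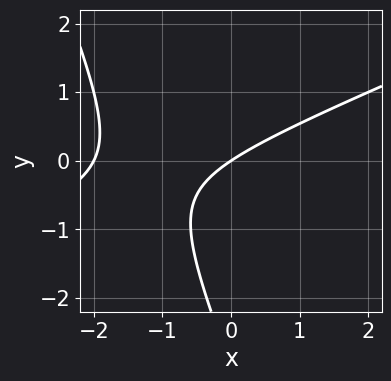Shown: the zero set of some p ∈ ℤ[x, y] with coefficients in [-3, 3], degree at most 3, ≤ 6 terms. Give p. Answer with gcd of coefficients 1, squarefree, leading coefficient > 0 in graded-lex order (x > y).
1. Degree: no degree-1 curve has this shape, so deg p = 2.
2. From the visible intercepts: among the integer gridlines, it crosses the x-axis at x ∈ {-2, 0}; it meets the y-axis at y = 0 (among the integer gridlines).
3. Together with the visible shape, these determine p as stated.

x^2 - 2*x*y - y^2 + 2*x - 3*y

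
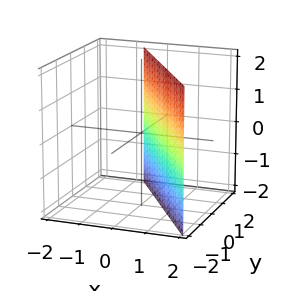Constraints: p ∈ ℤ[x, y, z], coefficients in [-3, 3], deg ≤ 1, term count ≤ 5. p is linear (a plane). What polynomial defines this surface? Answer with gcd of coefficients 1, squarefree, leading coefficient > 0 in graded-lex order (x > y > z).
3*x + 2*y - 2

1. The degree is 1 — the surface is flat (a plane).
2. From the axis intercepts and sections: the surface avoids every integer z-axis point in the box; it crosses the y-axis at the gridline y = 1.
3. Putting this together gives p.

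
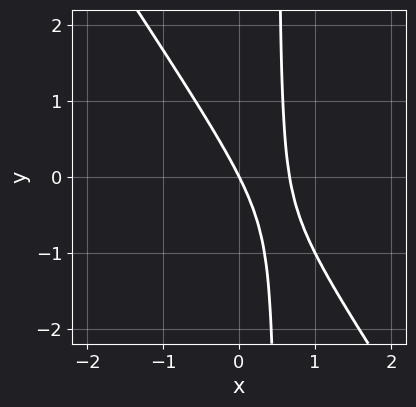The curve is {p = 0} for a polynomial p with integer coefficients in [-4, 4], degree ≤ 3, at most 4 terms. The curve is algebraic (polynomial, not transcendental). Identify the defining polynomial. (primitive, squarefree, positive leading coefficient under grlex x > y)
3*x^2 + 2*x*y - 2*x - y

1. deg p = 2.
2. Observable constraints: it crosses the x-axis at the gridline x = 0; it meets the y-axis at y = 0 (among the integer gridlines).
3. Matching integer coefficients to the picture gives p.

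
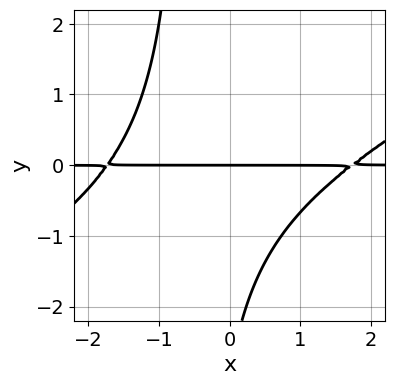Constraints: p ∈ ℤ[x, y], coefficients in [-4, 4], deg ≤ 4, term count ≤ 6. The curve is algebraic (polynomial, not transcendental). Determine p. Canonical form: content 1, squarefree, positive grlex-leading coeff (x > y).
Degree: a generic line meets the curve in up to 3 points, so deg p = 3.
From the axis intercepts and sections: the visible x-axis segment lies entirely on the curve; it crosses the y-axis at the gridline y = 0.
These observations pin down the coefficients.

x^2*y - 2*x*y^2 - y^2 - 3*y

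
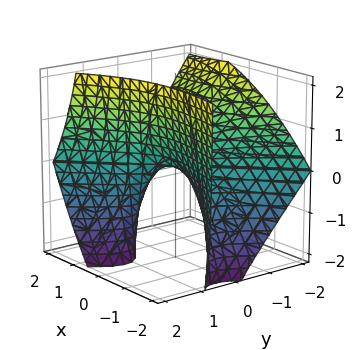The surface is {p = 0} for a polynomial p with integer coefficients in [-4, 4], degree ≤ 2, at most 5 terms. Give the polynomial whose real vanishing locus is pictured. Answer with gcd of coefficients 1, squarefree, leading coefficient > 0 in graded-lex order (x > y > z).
(a) The degree is 2 — the shape is more complex than any degree-1 surface.
(b) Checking where it meets the axes: one y-axis crossing is at y = 0; it crosses the z-axis at the gridline z = 0.
(c) Solving for integer coefficients yields p as stated.

x^2 + 2*x*y - 3*y^2 - 3*y*z + 2*z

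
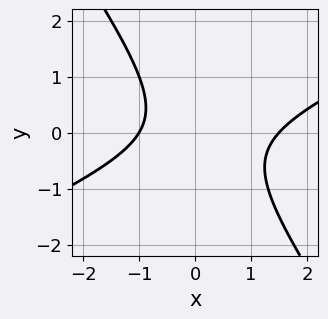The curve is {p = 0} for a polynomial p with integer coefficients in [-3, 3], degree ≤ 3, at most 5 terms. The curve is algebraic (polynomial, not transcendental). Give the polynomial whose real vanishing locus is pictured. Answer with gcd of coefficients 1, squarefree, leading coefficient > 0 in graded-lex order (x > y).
2*x^2 - 3*x*y - 3*y^2 - x - 3

First, degree: no degree-1 curve has this shape, so deg p = 2.
Then, observable constraints: it misses every integer gridline on the y-axis; it crosses the x-axis at the gridline x = -1.
Finally, putting this together gives p.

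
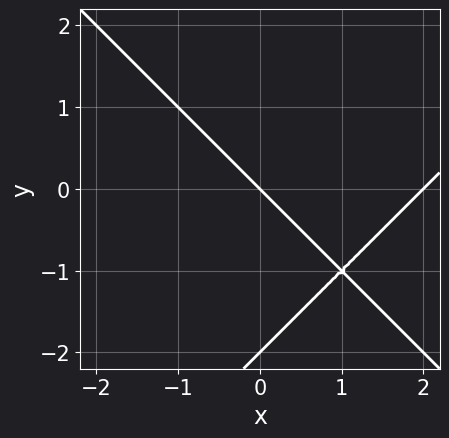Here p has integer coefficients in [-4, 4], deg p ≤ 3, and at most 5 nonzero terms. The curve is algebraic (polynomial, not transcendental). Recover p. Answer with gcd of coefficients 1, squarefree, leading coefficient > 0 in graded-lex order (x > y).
x^2 - y^2 - 2*x - 2*y

(a) The degree is 2 — a generic line meets the curve in up to 2 points.
(b) From the visible intercepts: among the integer gridlines, it crosses the y-axis at y ∈ {-2, 0}; among the integer gridlines, it crosses the x-axis at x ∈ {0, 2}.
(c) Assembling these constraints gives the stated polynomial.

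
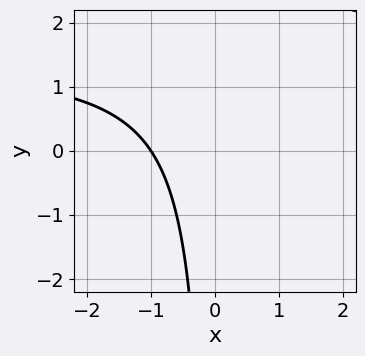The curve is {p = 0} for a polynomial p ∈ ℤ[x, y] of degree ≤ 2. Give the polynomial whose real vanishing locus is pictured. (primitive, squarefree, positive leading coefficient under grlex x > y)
2*x*y - 3*x - 3

deg p = 2.
Reading off the gridlines: the curve avoids every integer y-axis point in the box; it meets the x-axis at x = -1 (among the integer gridlines).
Matching integer coefficients to the picture gives p.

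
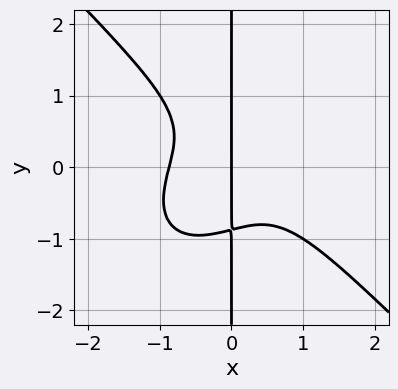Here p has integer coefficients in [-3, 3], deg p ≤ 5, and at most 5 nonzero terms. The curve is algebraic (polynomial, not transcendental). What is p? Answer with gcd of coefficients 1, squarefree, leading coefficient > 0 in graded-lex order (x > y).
(a) The degree is 4 — the shape is more complex than any degree-3 curve.
(b) Against the integer gridlines: it crosses the x-axis at the gridline x = 0; every point of the y-axis in the box is on the curve.
(c) These observations pin down the coefficients.

3*x^4 + 3*x*y^3 + 2*x^2*y + 2*x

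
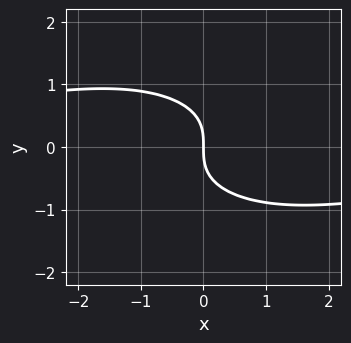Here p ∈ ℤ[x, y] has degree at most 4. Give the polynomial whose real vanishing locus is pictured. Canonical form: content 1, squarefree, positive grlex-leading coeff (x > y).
x^2*y + 3*y^3 + 3*x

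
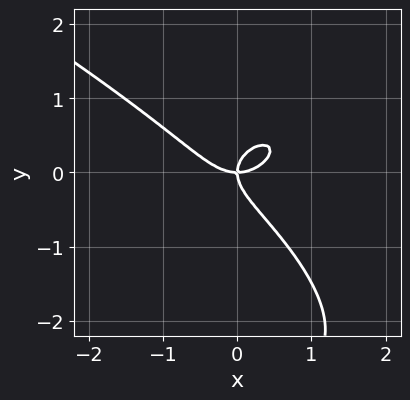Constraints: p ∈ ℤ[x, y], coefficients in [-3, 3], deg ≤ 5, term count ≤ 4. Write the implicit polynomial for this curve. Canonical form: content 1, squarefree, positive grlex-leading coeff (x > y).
y^4 + 2*x^3 + 3*y^3 - 2*x*y

First, degree: no degree-3 curve has this shape, so deg p = 4.
Then, observable constraints: it meets the y-axis at y = 0 (among the integer gridlines); one x-axis crossing is at x = 0.
Finally, these observations pin down the coefficients.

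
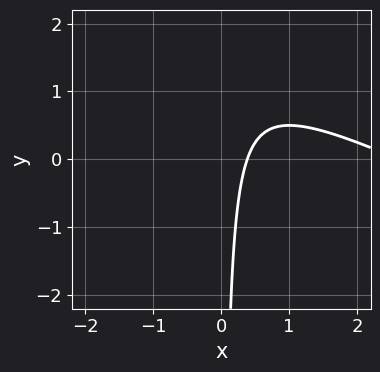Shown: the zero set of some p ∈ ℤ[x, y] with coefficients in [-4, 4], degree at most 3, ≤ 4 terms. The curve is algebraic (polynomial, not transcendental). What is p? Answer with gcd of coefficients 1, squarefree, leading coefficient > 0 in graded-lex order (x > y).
x^2 + 2*x*y - 3*x + 1

1. The degree is 2 — no degree-1 curve has this shape.
2. Against the integer gridlines: no y-intercept at any integer in the box.
3. These observations pin down the coefficients.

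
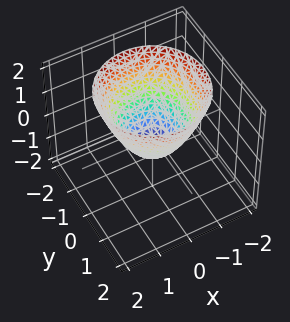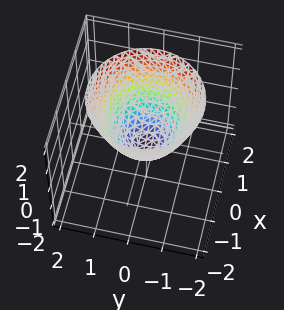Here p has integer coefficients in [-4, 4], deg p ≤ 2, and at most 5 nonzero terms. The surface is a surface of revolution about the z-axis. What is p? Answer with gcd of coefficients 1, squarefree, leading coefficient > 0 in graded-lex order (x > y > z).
2*x^2 + 2*y^2 - 2*z - 1

First, degree: a generic line meets the surface in up to 2 points, so deg p = 2.
Next, symmetry: every cross-section ⟂ z is a circle, so x, y appear only via x² + y².
Next, observable constraints: a circular section at z = 2 has radius between 1 and 2.
Finally, assembling these constraints gives the stated polynomial.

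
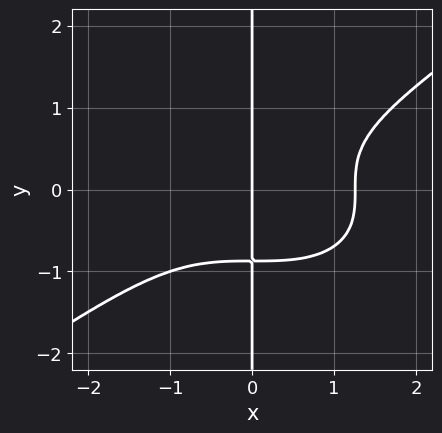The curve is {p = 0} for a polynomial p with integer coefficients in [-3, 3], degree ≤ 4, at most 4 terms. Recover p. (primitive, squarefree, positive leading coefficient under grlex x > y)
x^4 - 3*x*y^3 - 2*x

First, degree: the shape is more complex than any degree-3 curve, so deg p = 4.
Next, reading off the gridlines: every point of the y-axis in the box is on the curve; one x-axis crossing is at x = 0.
Finally, the integer polynomial consistent with all of this is the stated p.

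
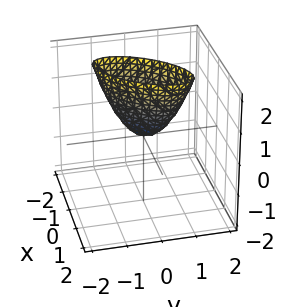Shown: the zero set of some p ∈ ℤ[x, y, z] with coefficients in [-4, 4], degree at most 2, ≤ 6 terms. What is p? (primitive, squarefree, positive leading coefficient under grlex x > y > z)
(a) The degree is 2 — no degree-1 surface has this shape.
(b) From the axis intercepts and sections: it meets the z-axis at z = 0 (among the integer gridlines); one x-axis crossing is at x = 0.
(c) These observations pin down the coefficients.

3*x^2 - 3*x*y + 2*y^2 - z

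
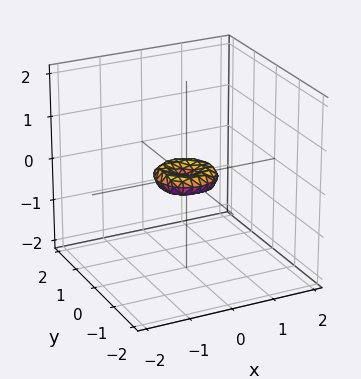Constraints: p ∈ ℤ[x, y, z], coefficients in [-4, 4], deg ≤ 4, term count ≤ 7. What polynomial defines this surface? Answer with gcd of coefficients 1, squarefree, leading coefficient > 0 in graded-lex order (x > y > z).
First, the degree is 4 — the shape is more complex than any degree-3 surface.
Next, symmetries: the surface is invariant under rotation about z: p = q(x² + y², z).
Next, from the axis intercepts and sections: it meets the z-axis at z = 0 (among the integer gridlines); a circular section at z = 0 has radius between 0 and 1; one y-axis crossing is at y = 0; it meets the x-axis at x = 0 (among the integer gridlines).
Finally, these observations pin down the coefficients.

2*x^4 + 4*x^2*y^2 + 2*y^4 - x^2 - y^2 + 3*z^2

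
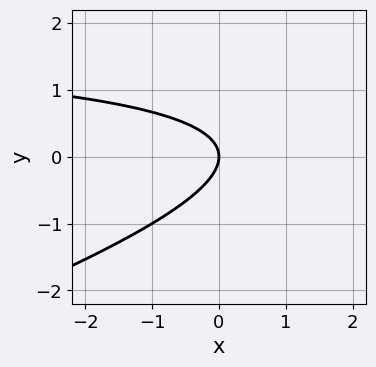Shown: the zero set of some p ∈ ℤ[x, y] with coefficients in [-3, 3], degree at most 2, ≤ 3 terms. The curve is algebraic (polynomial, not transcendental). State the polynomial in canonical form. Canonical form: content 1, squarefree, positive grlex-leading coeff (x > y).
x*y - 3*y^2 - 2*x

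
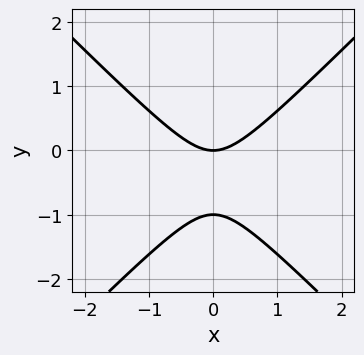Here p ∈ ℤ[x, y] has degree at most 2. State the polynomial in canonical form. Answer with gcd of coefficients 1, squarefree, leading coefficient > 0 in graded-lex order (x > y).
First, degree: the shape is more complex than any degree-1 curve, so deg p = 2.
Then, symmetries: the x ↦ −x reflection is a symmetry, so x appears only in even powers.
Then, reading off the gridlines: among the integer gridlines, it crosses the y-axis at y ∈ {-1, 0}; it meets the x-axis at x = 0 (among the integer gridlines).
Finally, assembling these constraints gives the stated polynomial.

x^2 - y^2 - y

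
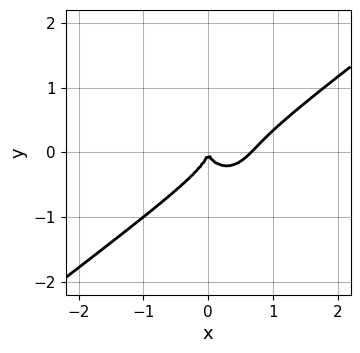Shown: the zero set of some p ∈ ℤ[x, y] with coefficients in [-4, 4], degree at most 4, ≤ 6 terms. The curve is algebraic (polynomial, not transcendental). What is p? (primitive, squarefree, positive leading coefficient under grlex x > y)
3*x^3 - 3*x^2*y + x*y^2 - 3*y^3 - 2*x^2

1. Degree: a generic line meets the curve in up to 3 points, so deg p = 3.
2. Against the integer gridlines: it meets the y-axis at y = 0 (among the integer gridlines); it meets the x-axis at x = 0 (among the integer gridlines).
3. Fitting integer coefficients to these (and the overall shape) gives p.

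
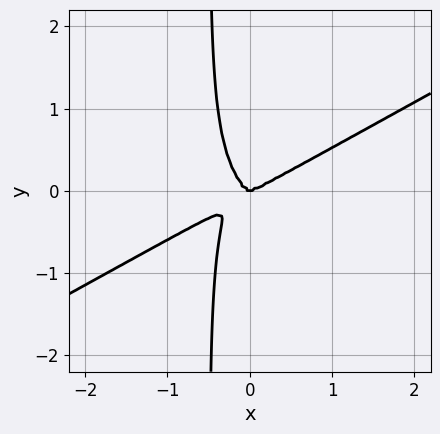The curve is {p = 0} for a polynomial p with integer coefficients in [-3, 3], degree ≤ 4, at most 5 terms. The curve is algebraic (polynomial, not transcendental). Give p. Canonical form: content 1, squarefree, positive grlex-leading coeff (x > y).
First, the degree is 4 — the shape is more complex than any degree-3 curve.
Then, from the axis intercepts and sections: it meets the y-axis at y = 0 (among the integer gridlines); it meets the x-axis at x = 0 (among the integer gridlines).
Finally, assembling these constraints gives the stated polynomial.

2*x^4 - 3*x^3*y - 2*x*y^3 - y^3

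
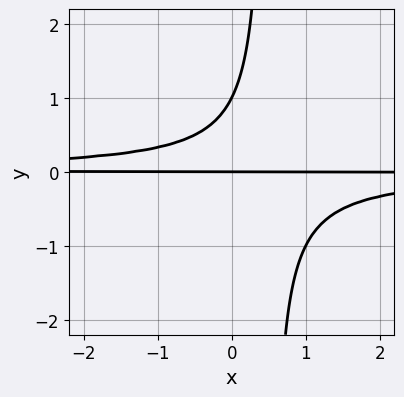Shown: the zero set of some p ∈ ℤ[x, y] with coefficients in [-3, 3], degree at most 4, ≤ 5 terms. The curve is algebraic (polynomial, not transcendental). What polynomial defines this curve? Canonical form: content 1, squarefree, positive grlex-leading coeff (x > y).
2*x*y^2 - y^2 + y

First, deg p = 3.
Then, against the integer gridlines: the visible x-axis segment lies entirely on the curve; the y-axis gridline crossings are at y ∈ {0, 1}.
Finally, these observations pin down the coefficients.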